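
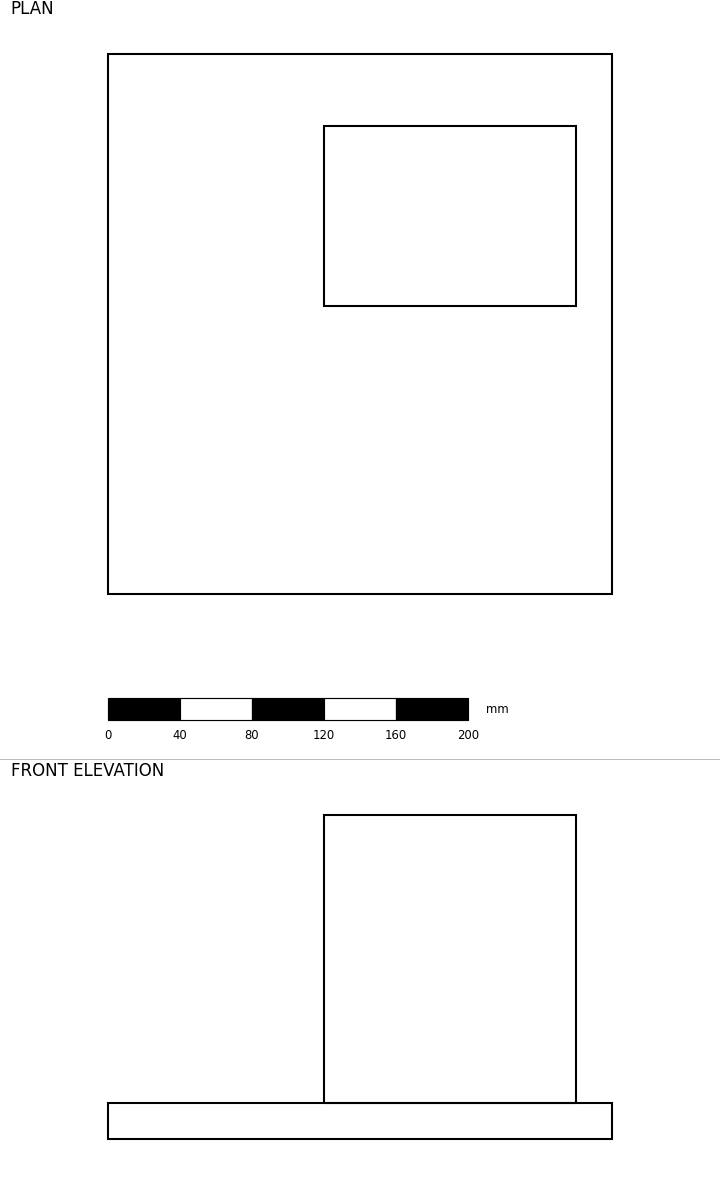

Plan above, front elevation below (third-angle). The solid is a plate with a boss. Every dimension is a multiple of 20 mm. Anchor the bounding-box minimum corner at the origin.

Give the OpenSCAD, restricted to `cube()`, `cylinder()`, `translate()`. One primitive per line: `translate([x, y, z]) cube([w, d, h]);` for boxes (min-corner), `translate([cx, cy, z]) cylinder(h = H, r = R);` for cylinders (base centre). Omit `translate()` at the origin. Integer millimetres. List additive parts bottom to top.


cube([280, 300, 20]);
translate([120, 160, 20]) cube([140, 100, 160]);


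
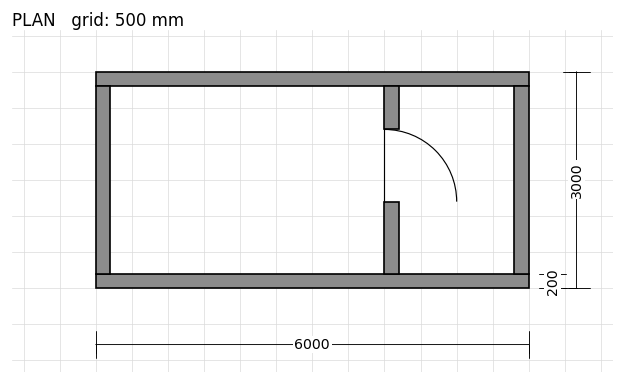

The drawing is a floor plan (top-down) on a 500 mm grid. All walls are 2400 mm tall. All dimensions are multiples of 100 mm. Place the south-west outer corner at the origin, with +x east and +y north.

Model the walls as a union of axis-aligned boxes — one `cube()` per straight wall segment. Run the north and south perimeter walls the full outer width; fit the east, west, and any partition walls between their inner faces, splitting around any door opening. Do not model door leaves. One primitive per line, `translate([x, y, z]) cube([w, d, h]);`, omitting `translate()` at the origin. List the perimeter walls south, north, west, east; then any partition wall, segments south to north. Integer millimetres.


cube([6000, 200, 2400]);
translate([0, 2800, 0]) cube([6000, 200, 2400]);
translate([0, 200, 0]) cube([200, 2600, 2400]);
translate([5800, 200, 0]) cube([200, 2600, 2400]);
translate([4000, 200, 0]) cube([200, 1000, 2400]);
translate([4000, 2200, 0]) cube([200, 600, 2400]);


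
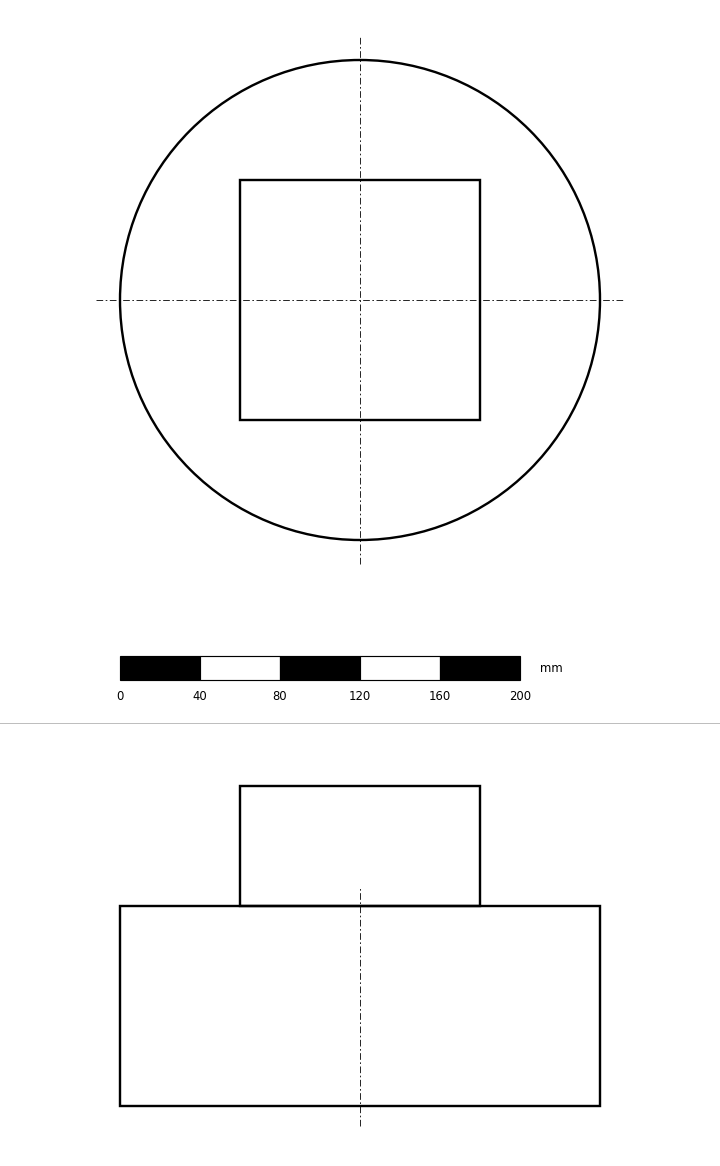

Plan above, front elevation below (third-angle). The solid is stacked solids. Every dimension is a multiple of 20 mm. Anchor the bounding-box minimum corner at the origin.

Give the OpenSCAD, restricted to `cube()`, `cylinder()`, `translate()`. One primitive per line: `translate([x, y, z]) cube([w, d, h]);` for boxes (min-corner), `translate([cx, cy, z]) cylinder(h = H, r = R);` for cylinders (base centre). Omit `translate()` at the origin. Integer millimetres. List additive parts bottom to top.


translate([120, 120, 0]) cylinder(h = 100, r = 120);
translate([60, 60, 100]) cube([120, 120, 60]);


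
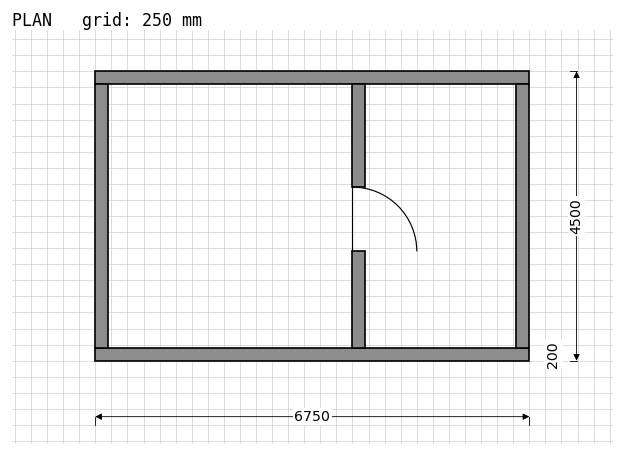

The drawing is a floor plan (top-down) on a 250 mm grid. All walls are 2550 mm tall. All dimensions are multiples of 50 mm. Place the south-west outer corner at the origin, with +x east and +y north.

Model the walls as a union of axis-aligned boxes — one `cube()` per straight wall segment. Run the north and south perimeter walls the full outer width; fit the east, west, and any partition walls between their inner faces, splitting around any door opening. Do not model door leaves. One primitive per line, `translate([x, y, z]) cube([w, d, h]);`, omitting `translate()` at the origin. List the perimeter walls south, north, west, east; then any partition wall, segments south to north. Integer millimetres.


cube([6750, 200, 2550]);
translate([0, 4300, 0]) cube([6750, 200, 2550]);
translate([0, 200, 0]) cube([200, 4100, 2550]);
translate([6550, 200, 0]) cube([200, 4100, 2550]);
translate([4000, 200, 0]) cube([200, 1500, 2550]);
translate([4000, 2700, 0]) cube([200, 1600, 2550]);


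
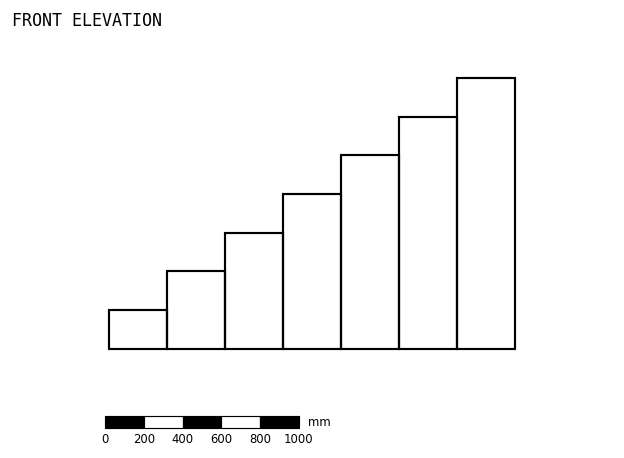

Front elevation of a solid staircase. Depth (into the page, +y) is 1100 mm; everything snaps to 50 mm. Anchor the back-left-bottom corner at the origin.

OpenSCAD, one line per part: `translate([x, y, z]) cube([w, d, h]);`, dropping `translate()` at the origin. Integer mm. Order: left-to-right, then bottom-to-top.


cube([300, 1100, 200]);
translate([300, 0, 0]) cube([300, 1100, 400]);
translate([600, 0, 0]) cube([300, 1100, 600]);
translate([900, 0, 0]) cube([300, 1100, 800]);
translate([1200, 0, 0]) cube([300, 1100, 1000]);
translate([1500, 0, 0]) cube([300, 1100, 1200]);
translate([1800, 0, 0]) cube([300, 1100, 1400]);


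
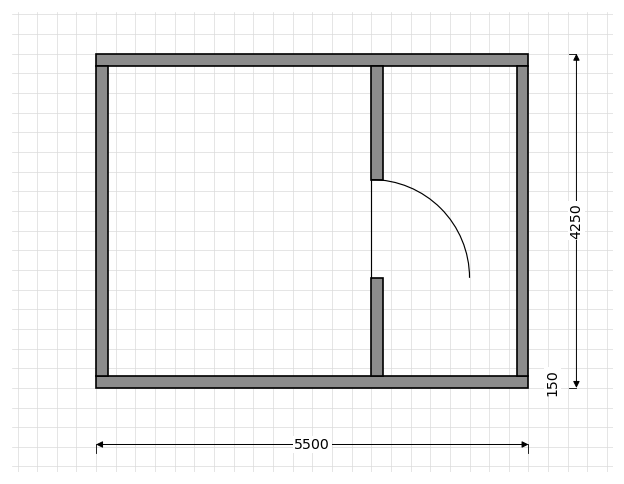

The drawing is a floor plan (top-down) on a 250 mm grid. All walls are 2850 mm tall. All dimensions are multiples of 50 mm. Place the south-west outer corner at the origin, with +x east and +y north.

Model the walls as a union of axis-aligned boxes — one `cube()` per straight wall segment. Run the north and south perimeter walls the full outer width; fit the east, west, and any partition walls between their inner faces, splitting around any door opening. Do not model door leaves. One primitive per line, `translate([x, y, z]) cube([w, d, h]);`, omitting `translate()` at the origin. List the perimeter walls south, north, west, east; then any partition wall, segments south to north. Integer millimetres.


cube([5500, 150, 2850]);
translate([0, 4100, 0]) cube([5500, 150, 2850]);
translate([0, 150, 0]) cube([150, 3950, 2850]);
translate([5350, 150, 0]) cube([150, 3950, 2850]);
translate([3500, 150, 0]) cube([150, 1250, 2850]);
translate([3500, 2650, 0]) cube([150, 1450, 2850]);


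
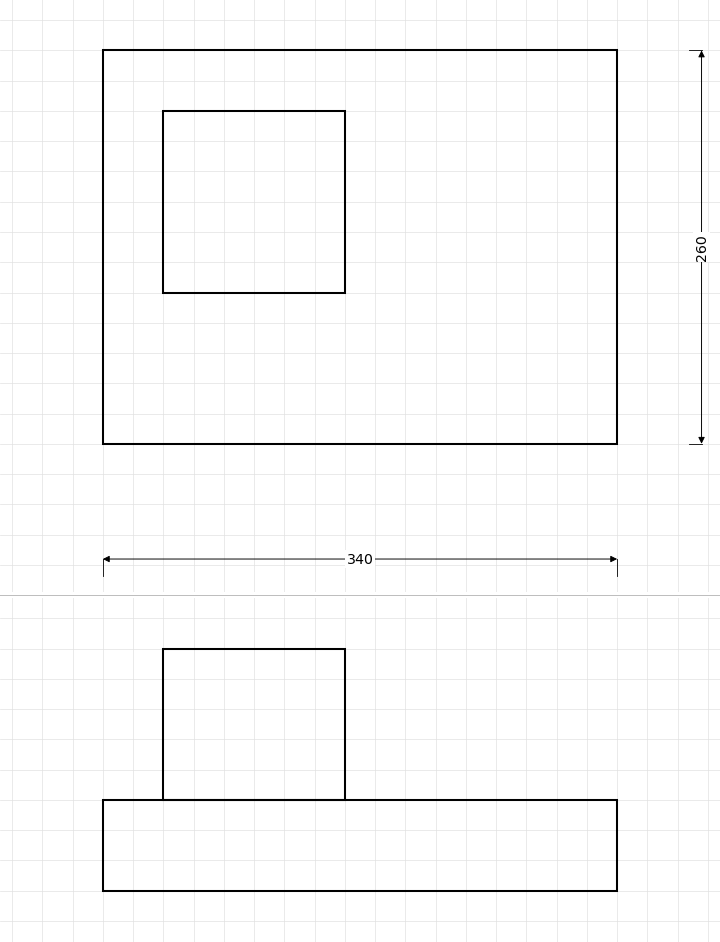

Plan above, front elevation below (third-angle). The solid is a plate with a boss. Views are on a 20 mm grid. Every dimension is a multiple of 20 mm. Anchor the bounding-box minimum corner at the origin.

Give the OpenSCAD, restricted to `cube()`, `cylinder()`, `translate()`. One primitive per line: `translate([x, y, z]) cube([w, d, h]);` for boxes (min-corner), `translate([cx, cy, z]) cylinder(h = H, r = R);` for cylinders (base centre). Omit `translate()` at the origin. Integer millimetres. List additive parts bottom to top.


cube([340, 260, 60]);
translate([40, 100, 60]) cube([120, 120, 100]);


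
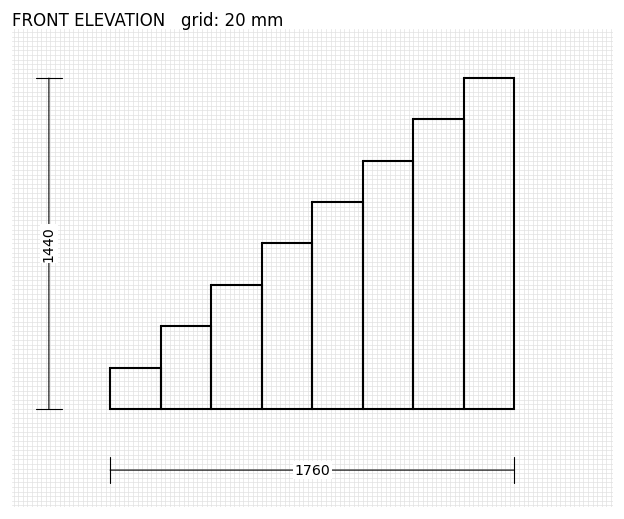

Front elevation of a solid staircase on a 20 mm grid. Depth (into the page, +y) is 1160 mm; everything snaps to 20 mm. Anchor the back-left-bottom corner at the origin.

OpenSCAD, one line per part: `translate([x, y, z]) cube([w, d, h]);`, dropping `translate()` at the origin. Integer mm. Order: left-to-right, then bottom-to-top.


cube([220, 1160, 180]);
translate([220, 0, 0]) cube([220, 1160, 360]);
translate([440, 0, 0]) cube([220, 1160, 540]);
translate([660, 0, 0]) cube([220, 1160, 720]);
translate([880, 0, 0]) cube([220, 1160, 900]);
translate([1100, 0, 0]) cube([220, 1160, 1080]);
translate([1320, 0, 0]) cube([220, 1160, 1260]);
translate([1540, 0, 0]) cube([220, 1160, 1440]);


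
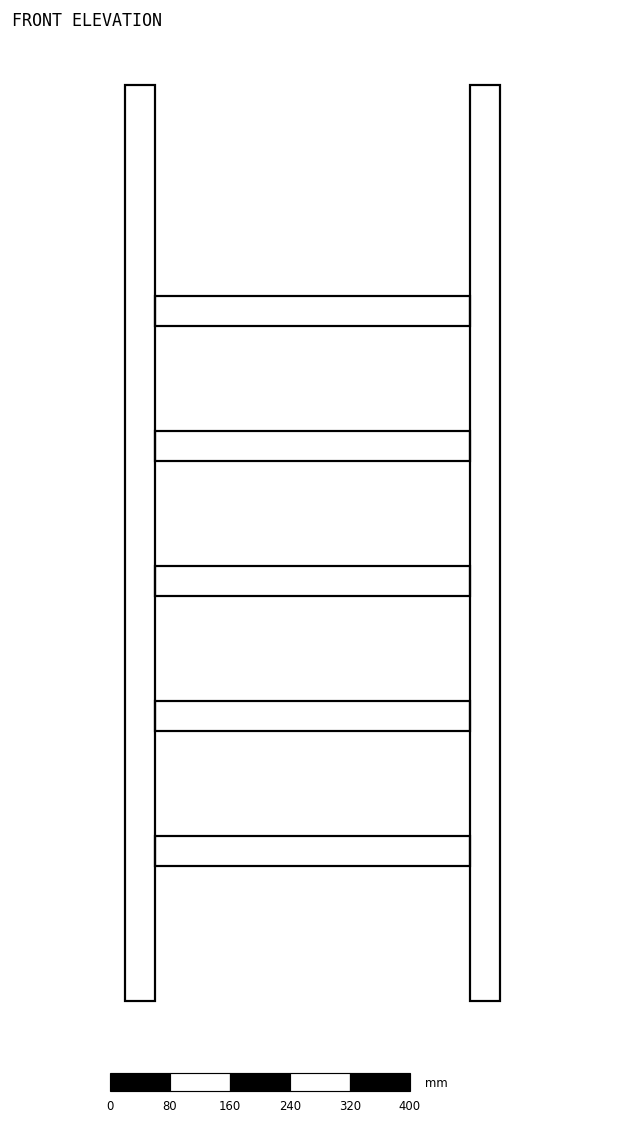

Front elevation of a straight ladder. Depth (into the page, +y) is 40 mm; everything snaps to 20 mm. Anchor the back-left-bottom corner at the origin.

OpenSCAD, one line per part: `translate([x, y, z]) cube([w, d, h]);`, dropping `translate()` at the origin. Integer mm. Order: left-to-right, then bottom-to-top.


cube([40, 40, 1220]);
translate([40, 0, 180]) cube([420, 40, 40]);
translate([40, 0, 360]) cube([420, 40, 40]);
translate([40, 0, 540]) cube([420, 40, 40]);
translate([40, 0, 720]) cube([420, 40, 40]);
translate([40, 0, 900]) cube([420, 40, 40]);
translate([460, 0, 0]) cube([40, 40, 1220]);


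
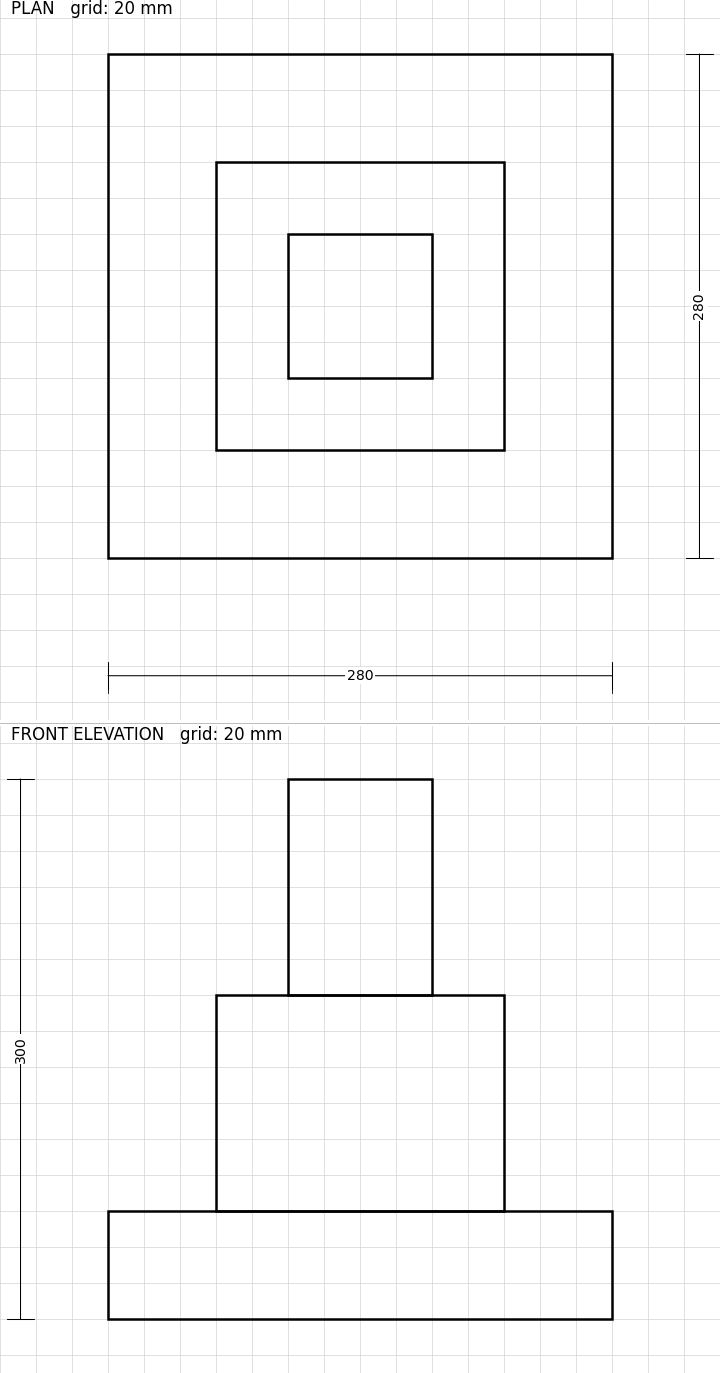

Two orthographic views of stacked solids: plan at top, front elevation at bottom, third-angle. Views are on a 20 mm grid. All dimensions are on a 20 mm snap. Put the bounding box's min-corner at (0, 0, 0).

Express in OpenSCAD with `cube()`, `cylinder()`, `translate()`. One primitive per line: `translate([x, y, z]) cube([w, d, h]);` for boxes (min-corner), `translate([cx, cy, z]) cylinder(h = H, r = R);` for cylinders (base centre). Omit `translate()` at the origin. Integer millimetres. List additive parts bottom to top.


cube([280, 280, 60]);
translate([60, 60, 60]) cube([160, 160, 120]);
translate([100, 100, 180]) cube([80, 80, 120]);


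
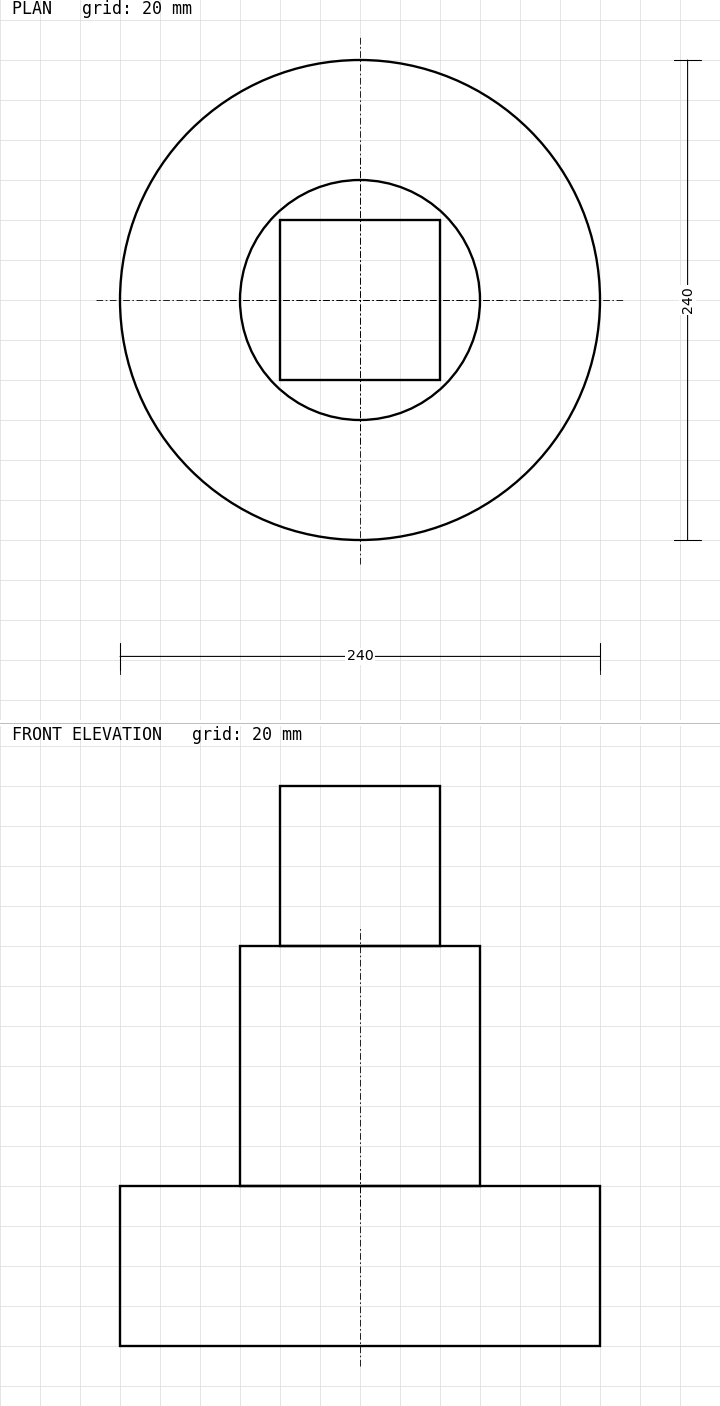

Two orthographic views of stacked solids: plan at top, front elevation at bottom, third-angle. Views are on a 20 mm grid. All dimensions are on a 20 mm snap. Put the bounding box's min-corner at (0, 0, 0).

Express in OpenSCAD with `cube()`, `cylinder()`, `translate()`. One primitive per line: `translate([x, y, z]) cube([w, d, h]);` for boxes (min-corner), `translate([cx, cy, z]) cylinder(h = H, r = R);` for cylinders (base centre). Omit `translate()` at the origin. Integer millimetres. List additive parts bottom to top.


translate([120, 120, 0]) cylinder(h = 80, r = 120);
translate([120, 120, 80]) cylinder(h = 120, r = 60);
translate([80, 80, 200]) cube([80, 80, 80]);


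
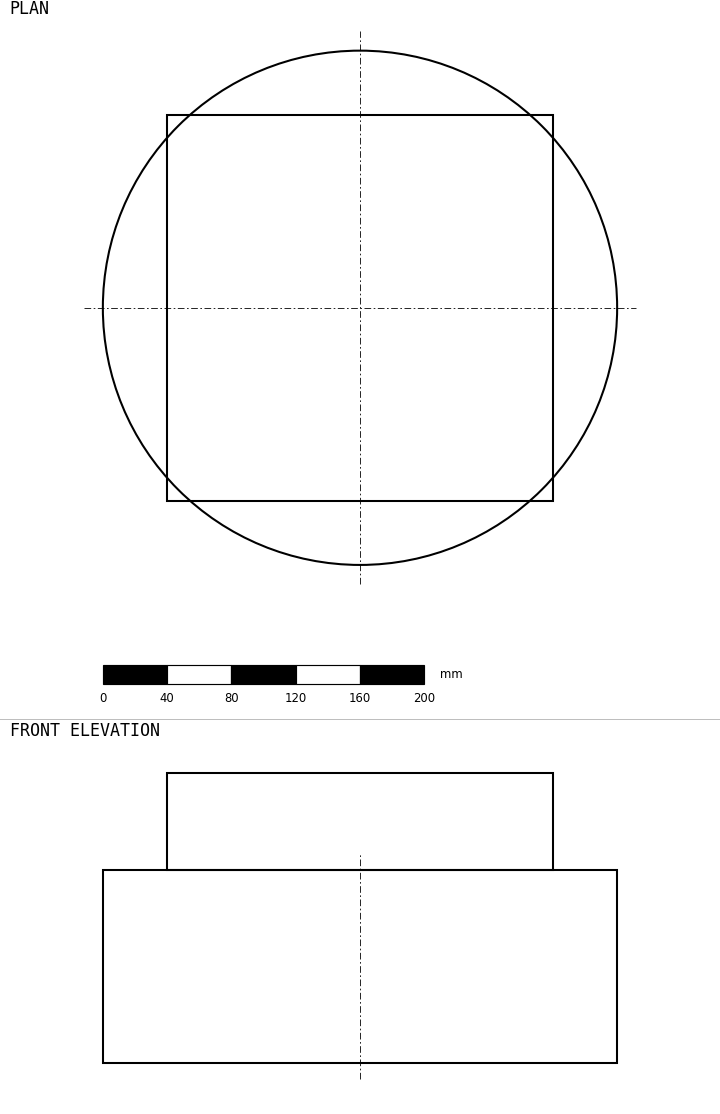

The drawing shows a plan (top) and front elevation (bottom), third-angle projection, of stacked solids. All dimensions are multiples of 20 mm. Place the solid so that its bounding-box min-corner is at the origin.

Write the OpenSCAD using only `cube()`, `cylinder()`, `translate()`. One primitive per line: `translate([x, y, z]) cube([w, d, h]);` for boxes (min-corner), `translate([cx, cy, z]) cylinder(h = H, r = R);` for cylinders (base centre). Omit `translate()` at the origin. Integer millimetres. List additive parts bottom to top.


translate([160, 160, 0]) cylinder(h = 120, r = 160);
translate([40, 40, 120]) cube([240, 240, 60]);


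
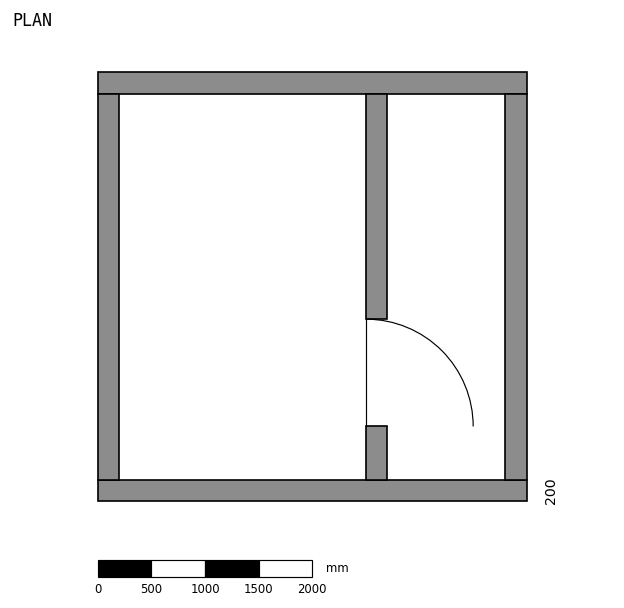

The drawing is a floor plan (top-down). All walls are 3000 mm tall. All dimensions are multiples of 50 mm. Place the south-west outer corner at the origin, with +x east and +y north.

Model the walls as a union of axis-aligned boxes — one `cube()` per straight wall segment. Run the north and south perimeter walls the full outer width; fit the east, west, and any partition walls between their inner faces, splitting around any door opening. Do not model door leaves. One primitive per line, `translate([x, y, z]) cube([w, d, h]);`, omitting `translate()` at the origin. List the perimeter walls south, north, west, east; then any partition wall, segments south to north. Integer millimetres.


cube([4000, 200, 3000]);
translate([0, 3800, 0]) cube([4000, 200, 3000]);
translate([0, 200, 0]) cube([200, 3600, 3000]);
translate([3800, 200, 0]) cube([200, 3600, 3000]);
translate([2500, 200, 0]) cube([200, 500, 3000]);
translate([2500, 1700, 0]) cube([200, 2100, 3000]);


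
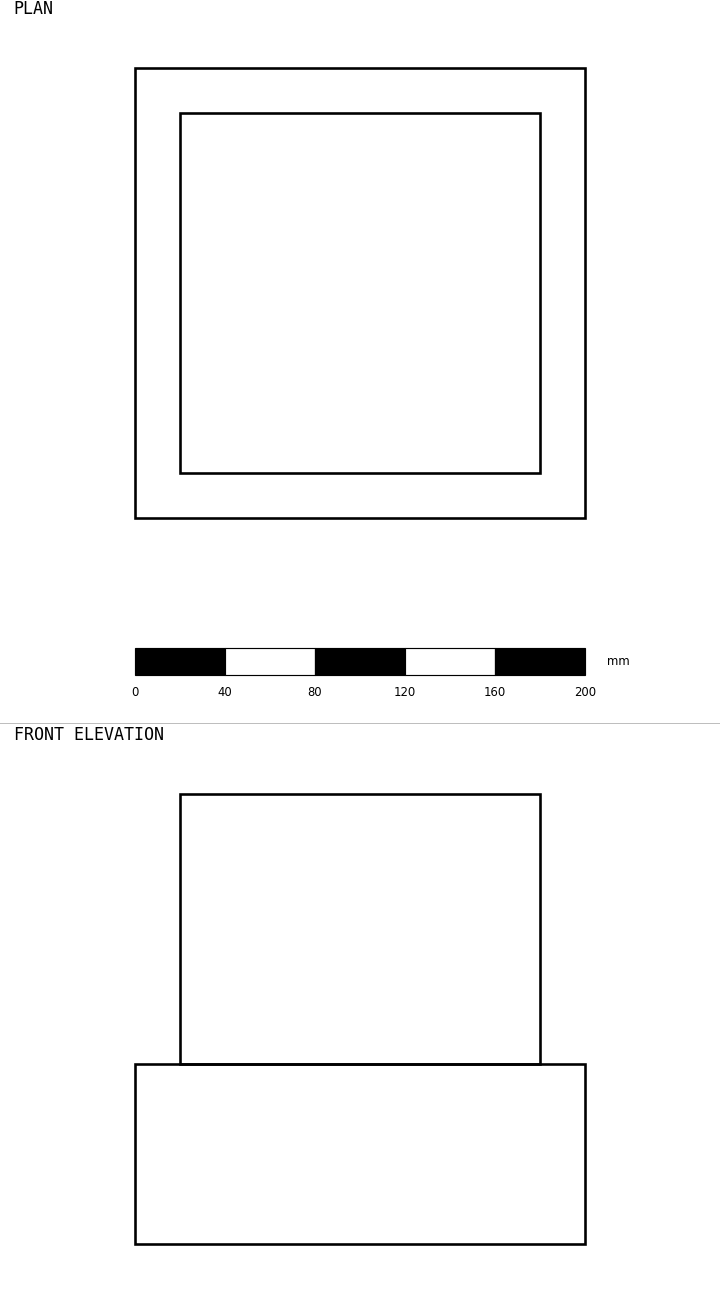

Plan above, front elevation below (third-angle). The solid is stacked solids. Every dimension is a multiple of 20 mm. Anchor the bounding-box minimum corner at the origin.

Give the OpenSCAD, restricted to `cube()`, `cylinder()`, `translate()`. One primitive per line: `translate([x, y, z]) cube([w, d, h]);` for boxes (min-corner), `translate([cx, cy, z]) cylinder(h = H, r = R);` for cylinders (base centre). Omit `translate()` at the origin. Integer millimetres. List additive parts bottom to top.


cube([200, 200, 80]);
translate([20, 20, 80]) cube([160, 160, 120]);


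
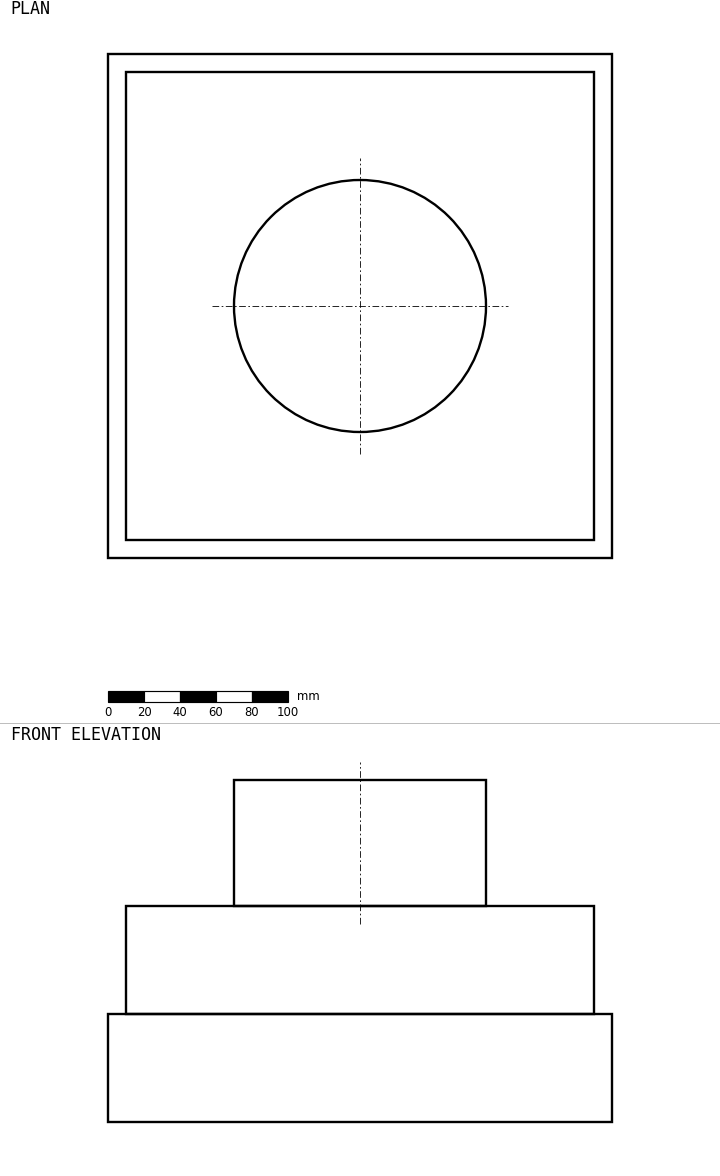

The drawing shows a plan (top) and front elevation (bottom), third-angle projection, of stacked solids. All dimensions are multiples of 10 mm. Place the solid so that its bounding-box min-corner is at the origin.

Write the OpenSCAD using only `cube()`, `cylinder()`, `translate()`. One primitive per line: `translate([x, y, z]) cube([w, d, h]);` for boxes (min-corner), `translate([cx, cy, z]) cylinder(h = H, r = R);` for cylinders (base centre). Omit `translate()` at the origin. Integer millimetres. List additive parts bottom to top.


cube([280, 280, 60]);
translate([10, 10, 60]) cube([260, 260, 60]);
translate([140, 140, 120]) cylinder(h = 70, r = 70);


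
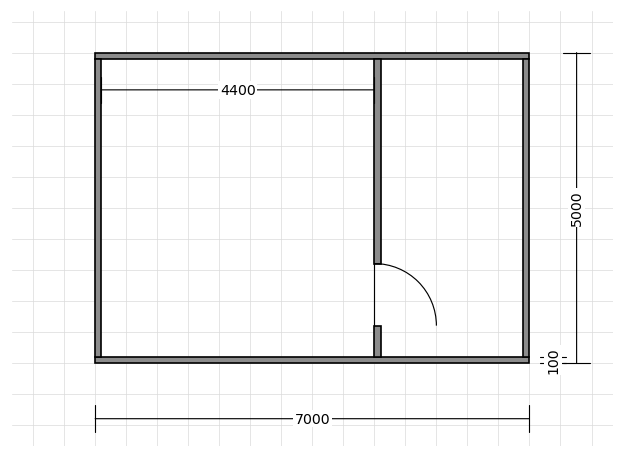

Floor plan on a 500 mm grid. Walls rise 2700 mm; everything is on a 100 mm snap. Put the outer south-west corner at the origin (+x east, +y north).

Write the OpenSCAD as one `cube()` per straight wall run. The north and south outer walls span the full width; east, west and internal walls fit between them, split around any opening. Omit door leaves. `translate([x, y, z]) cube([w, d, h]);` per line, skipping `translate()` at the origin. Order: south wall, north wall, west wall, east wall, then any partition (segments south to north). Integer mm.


cube([7000, 100, 2700]);
translate([0, 4900, 0]) cube([7000, 100, 2700]);
translate([0, 100, 0]) cube([100, 4800, 2700]);
translate([6900, 100, 0]) cube([100, 4800, 2700]);
translate([4500, 100, 0]) cube([100, 500, 2700]);
translate([4500, 1600, 0]) cube([100, 3300, 2700]);


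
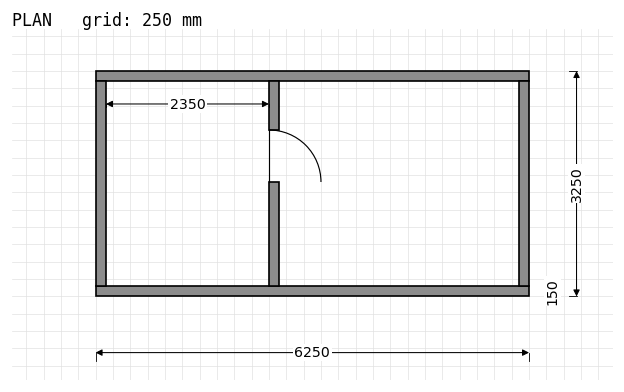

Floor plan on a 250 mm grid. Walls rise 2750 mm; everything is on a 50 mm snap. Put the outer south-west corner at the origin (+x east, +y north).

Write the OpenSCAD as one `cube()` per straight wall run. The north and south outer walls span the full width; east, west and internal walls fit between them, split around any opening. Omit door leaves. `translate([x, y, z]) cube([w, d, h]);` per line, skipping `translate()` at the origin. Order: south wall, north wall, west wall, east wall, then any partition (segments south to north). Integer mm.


cube([6250, 150, 2750]);
translate([0, 3100, 0]) cube([6250, 150, 2750]);
translate([0, 150, 0]) cube([150, 2950, 2750]);
translate([6100, 150, 0]) cube([150, 2950, 2750]);
translate([2500, 150, 0]) cube([150, 1500, 2750]);
translate([2500, 2400, 0]) cube([150, 700, 2750]);


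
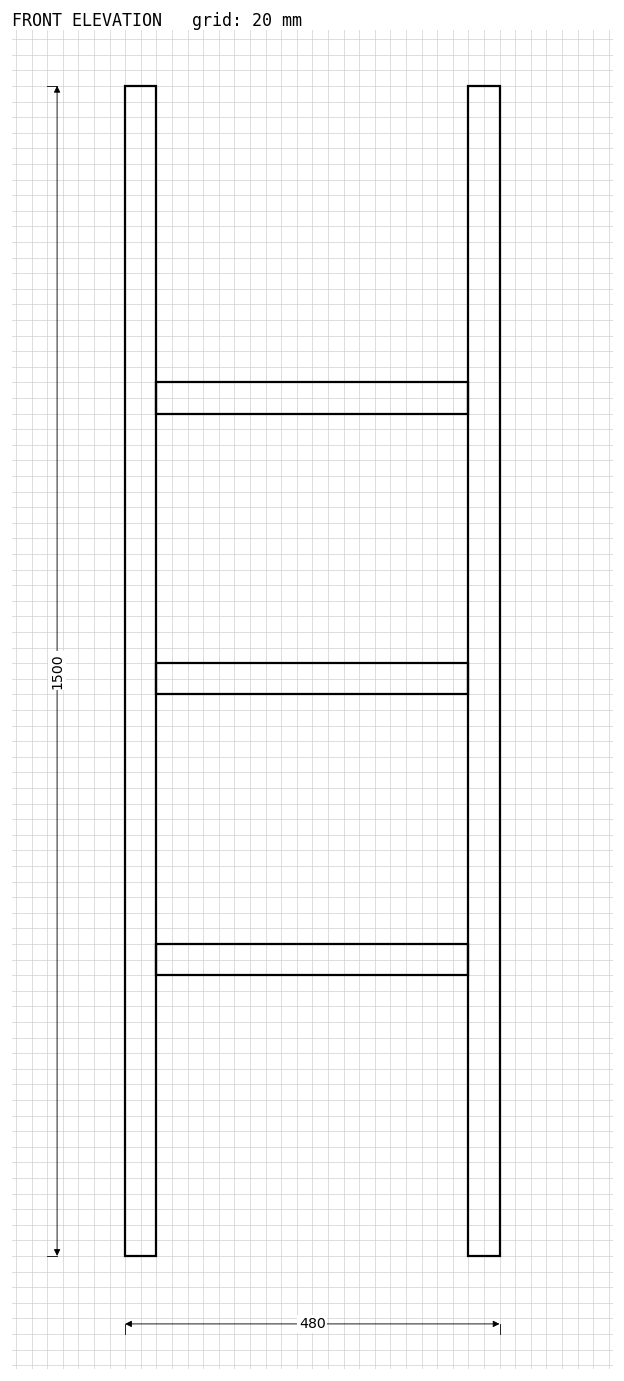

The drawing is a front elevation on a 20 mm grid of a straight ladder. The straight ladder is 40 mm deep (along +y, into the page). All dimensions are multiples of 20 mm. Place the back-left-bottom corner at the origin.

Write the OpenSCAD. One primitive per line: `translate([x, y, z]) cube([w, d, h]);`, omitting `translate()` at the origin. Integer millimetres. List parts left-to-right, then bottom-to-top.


cube([40, 40, 1500]);
translate([40, 0, 360]) cube([400, 40, 40]);
translate([40, 0, 720]) cube([400, 40, 40]);
translate([40, 0, 1080]) cube([400, 40, 40]);
translate([440, 0, 0]) cube([40, 40, 1500]);


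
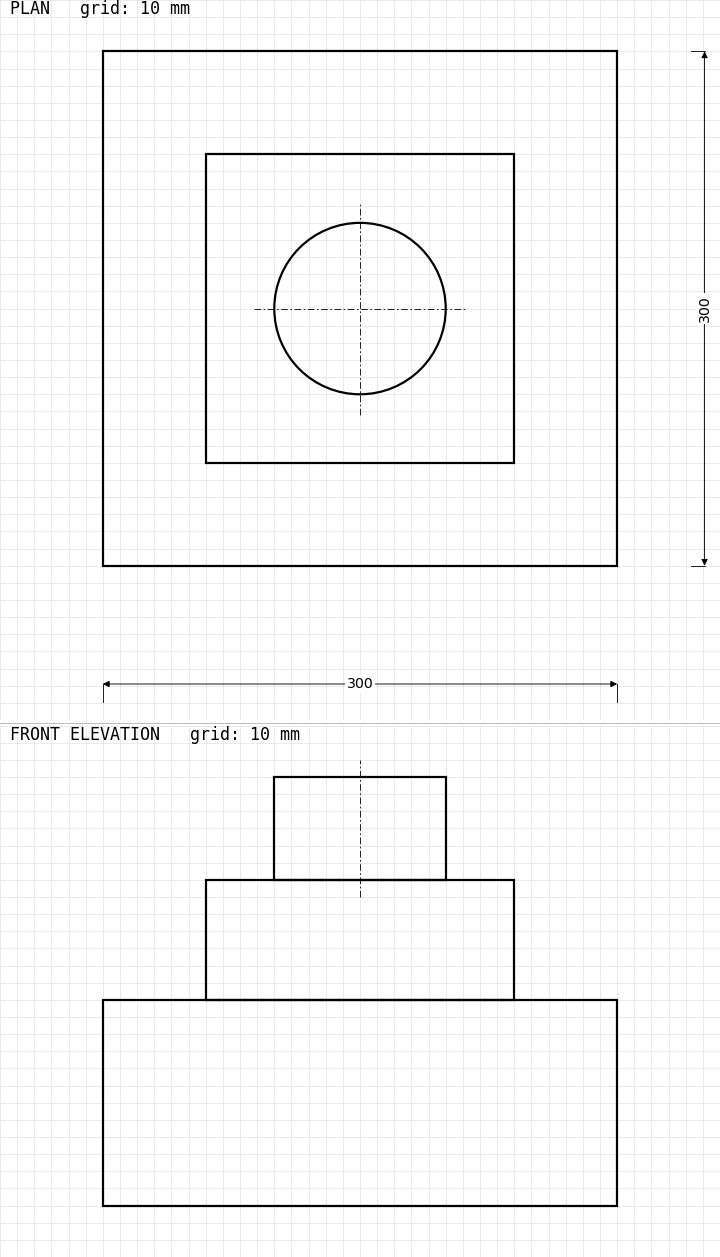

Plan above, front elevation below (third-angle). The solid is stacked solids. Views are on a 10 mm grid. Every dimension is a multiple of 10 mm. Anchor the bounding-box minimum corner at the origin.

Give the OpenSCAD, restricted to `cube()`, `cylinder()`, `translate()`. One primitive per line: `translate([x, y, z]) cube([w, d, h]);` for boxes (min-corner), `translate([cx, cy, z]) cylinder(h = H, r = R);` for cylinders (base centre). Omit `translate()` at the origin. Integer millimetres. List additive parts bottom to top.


cube([300, 300, 120]);
translate([60, 60, 120]) cube([180, 180, 70]);
translate([150, 150, 190]) cylinder(h = 60, r = 50);


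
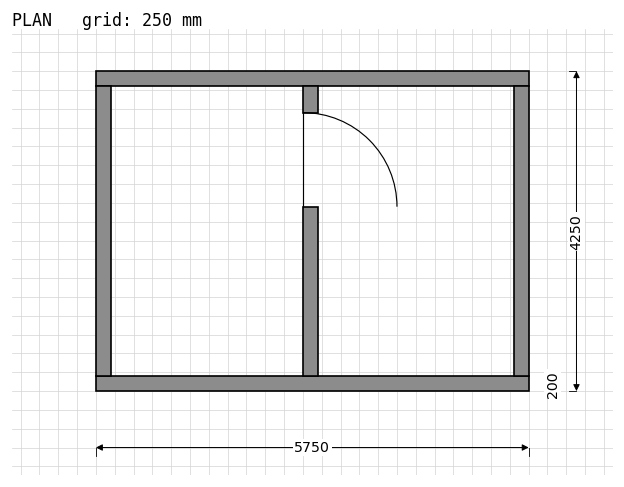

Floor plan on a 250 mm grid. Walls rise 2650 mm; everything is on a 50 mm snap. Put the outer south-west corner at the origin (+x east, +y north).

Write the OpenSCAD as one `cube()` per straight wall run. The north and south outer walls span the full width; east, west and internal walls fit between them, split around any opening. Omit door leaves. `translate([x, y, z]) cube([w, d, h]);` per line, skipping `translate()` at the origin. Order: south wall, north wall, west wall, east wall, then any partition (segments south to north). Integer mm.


cube([5750, 200, 2650]);
translate([0, 4050, 0]) cube([5750, 200, 2650]);
translate([0, 200, 0]) cube([200, 3850, 2650]);
translate([5550, 200, 0]) cube([200, 3850, 2650]);
translate([2750, 200, 0]) cube([200, 2250, 2650]);
translate([2750, 3700, 0]) cube([200, 350, 2650]);


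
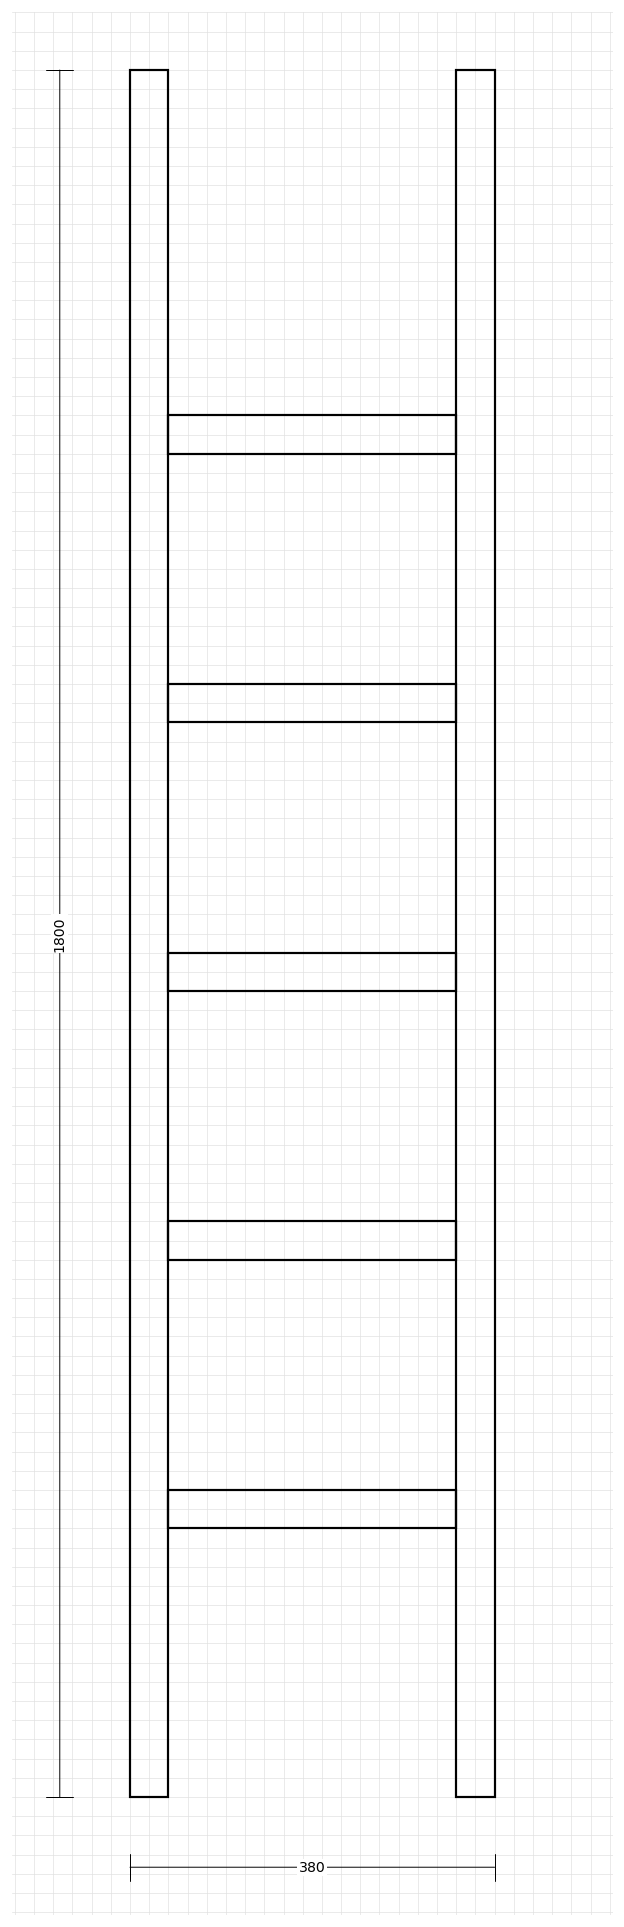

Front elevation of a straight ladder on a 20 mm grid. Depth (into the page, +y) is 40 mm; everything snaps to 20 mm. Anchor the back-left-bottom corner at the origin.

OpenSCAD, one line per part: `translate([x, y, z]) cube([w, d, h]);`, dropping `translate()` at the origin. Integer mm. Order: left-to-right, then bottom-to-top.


cube([40, 40, 1800]);
translate([40, 0, 280]) cube([300, 40, 40]);
translate([40, 0, 560]) cube([300, 40, 40]);
translate([40, 0, 840]) cube([300, 40, 40]);
translate([40, 0, 1120]) cube([300, 40, 40]);
translate([40, 0, 1400]) cube([300, 40, 40]);
translate([340, 0, 0]) cube([40, 40, 1800]);


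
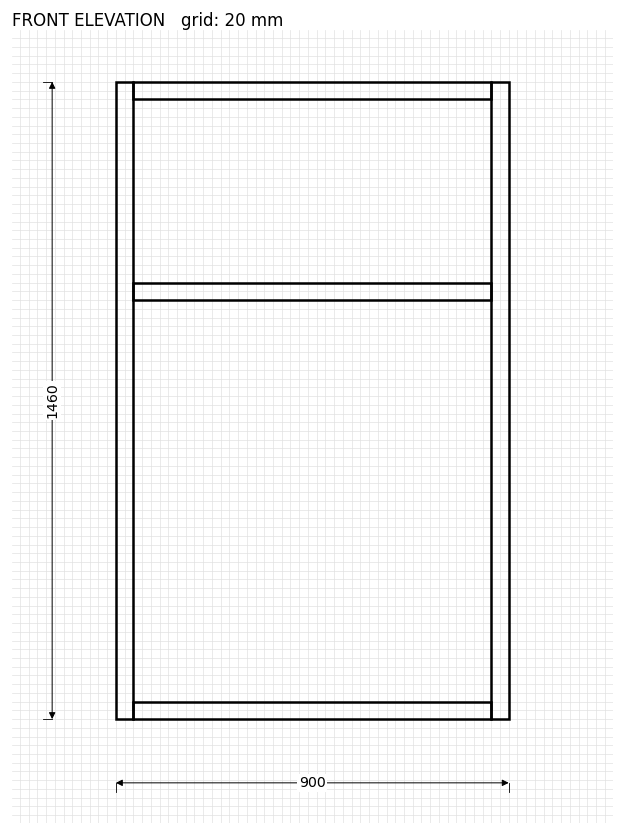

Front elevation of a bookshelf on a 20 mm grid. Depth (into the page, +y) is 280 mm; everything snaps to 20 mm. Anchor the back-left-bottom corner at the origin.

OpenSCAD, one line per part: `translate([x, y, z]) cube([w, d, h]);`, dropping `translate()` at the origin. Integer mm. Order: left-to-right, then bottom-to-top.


cube([40, 280, 1460]);
translate([40, 0, 0]) cube([820, 280, 40]);
translate([40, 0, 960]) cube([820, 280, 40]);
translate([40, 0, 1420]) cube([820, 280, 40]);
translate([860, 0, 0]) cube([40, 280, 1460]);


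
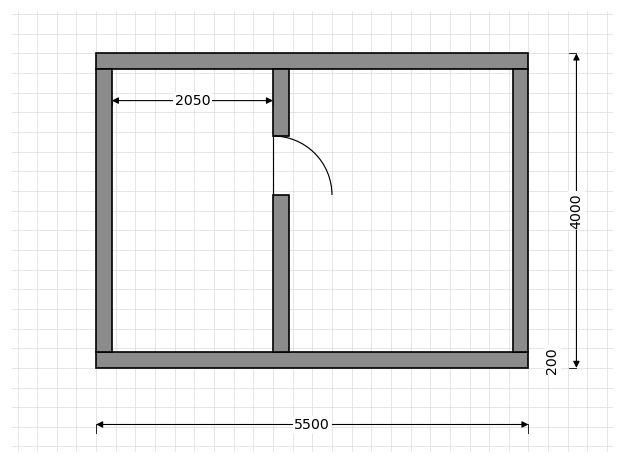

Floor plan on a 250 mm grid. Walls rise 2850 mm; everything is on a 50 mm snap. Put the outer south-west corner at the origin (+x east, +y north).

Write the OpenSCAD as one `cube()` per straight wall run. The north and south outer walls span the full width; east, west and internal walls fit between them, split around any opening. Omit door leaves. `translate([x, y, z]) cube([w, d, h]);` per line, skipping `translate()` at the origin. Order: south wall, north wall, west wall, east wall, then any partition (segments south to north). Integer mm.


cube([5500, 200, 2850]);
translate([0, 3800, 0]) cube([5500, 200, 2850]);
translate([0, 200, 0]) cube([200, 3600, 2850]);
translate([5300, 200, 0]) cube([200, 3600, 2850]);
translate([2250, 200, 0]) cube([200, 2000, 2850]);
translate([2250, 2950, 0]) cube([200, 850, 2850]);


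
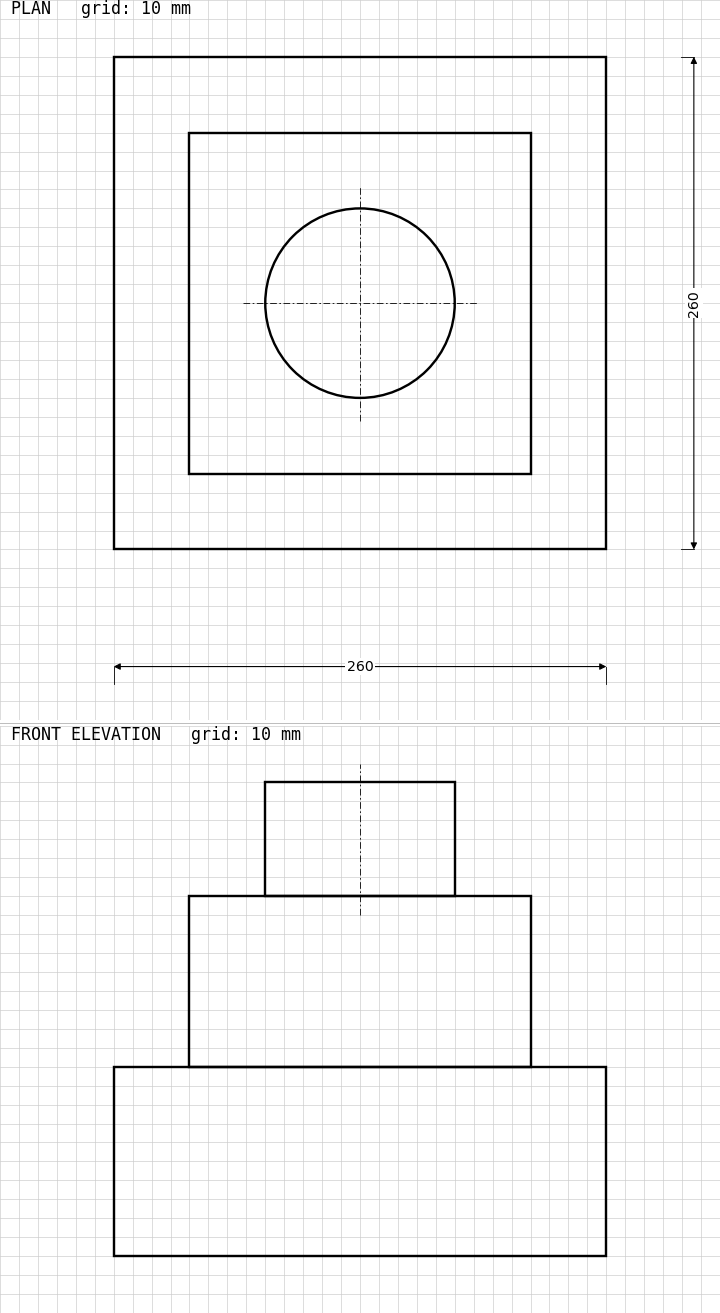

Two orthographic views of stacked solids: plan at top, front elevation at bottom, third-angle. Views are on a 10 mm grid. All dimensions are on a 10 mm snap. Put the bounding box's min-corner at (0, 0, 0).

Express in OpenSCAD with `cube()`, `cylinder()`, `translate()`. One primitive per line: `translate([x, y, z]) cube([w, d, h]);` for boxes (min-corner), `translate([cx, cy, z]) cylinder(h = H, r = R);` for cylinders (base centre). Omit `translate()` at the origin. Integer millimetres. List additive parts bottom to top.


cube([260, 260, 100]);
translate([40, 40, 100]) cube([180, 180, 90]);
translate([130, 130, 190]) cylinder(h = 60, r = 50);


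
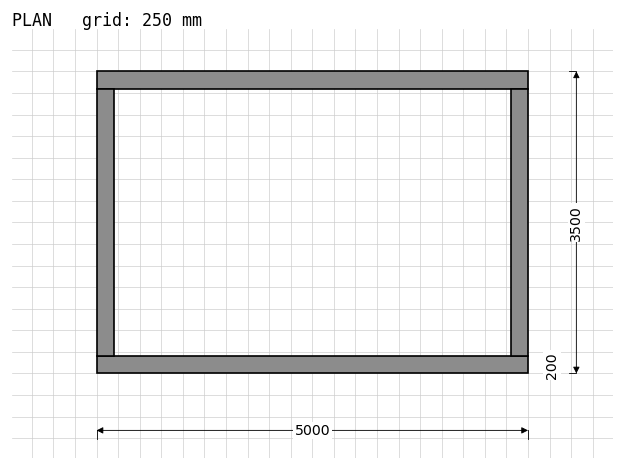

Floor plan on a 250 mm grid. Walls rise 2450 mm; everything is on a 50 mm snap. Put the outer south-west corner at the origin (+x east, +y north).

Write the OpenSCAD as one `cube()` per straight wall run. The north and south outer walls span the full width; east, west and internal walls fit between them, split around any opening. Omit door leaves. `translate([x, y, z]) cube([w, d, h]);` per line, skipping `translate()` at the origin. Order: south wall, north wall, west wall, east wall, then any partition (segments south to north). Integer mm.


cube([5000, 200, 2450]);
translate([0, 3300, 0]) cube([5000, 200, 2450]);
translate([0, 200, 0]) cube([200, 3100, 2450]);
translate([4800, 200, 0]) cube([200, 3100, 2450]);


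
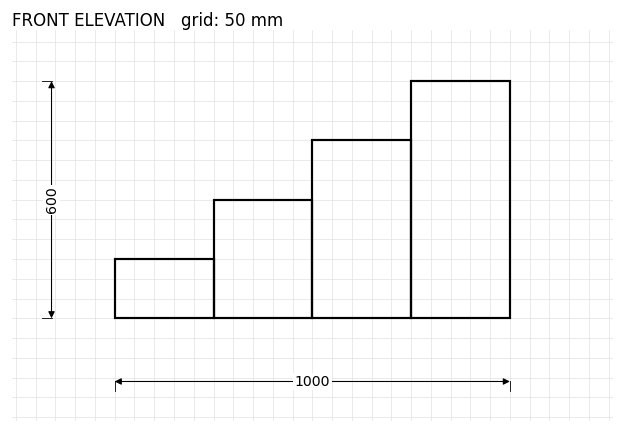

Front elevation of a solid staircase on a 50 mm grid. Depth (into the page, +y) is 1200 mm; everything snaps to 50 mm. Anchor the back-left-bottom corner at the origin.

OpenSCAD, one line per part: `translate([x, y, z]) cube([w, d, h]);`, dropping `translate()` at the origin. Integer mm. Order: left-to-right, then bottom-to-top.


cube([250, 1200, 150]);
translate([250, 0, 0]) cube([250, 1200, 300]);
translate([500, 0, 0]) cube([250, 1200, 450]);
translate([750, 0, 0]) cube([250, 1200, 600]);


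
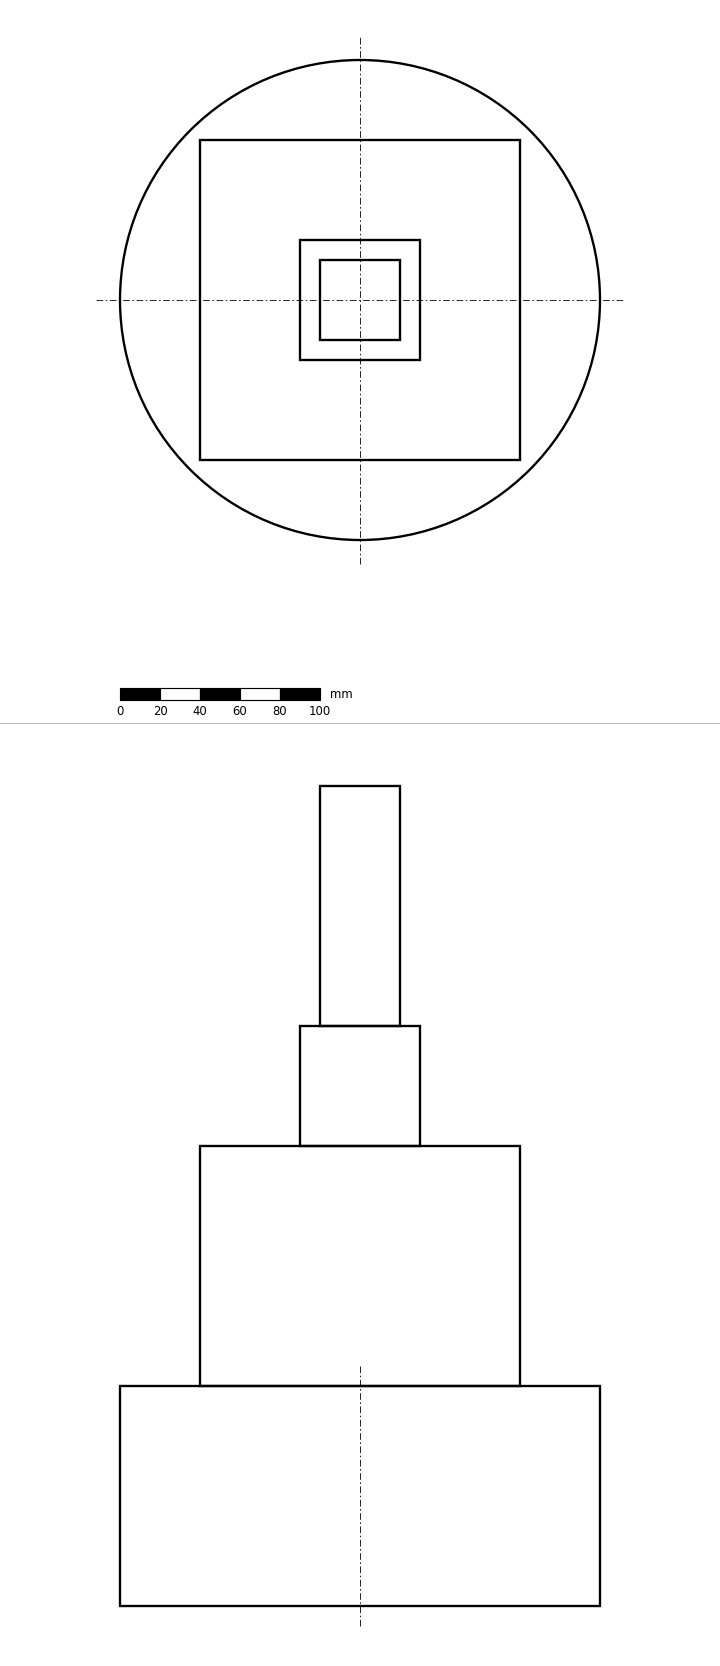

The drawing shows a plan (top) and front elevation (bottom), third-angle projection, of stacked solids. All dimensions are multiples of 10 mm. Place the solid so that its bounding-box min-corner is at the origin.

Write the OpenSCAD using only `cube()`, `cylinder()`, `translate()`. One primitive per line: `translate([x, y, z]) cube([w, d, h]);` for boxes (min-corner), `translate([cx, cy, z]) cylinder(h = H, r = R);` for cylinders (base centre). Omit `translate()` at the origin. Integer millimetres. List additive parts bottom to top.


translate([120, 120, 0]) cylinder(h = 110, r = 120);
translate([40, 40, 110]) cube([160, 160, 120]);
translate([90, 90, 230]) cube([60, 60, 60]);
translate([100, 100, 290]) cube([40, 40, 120]);


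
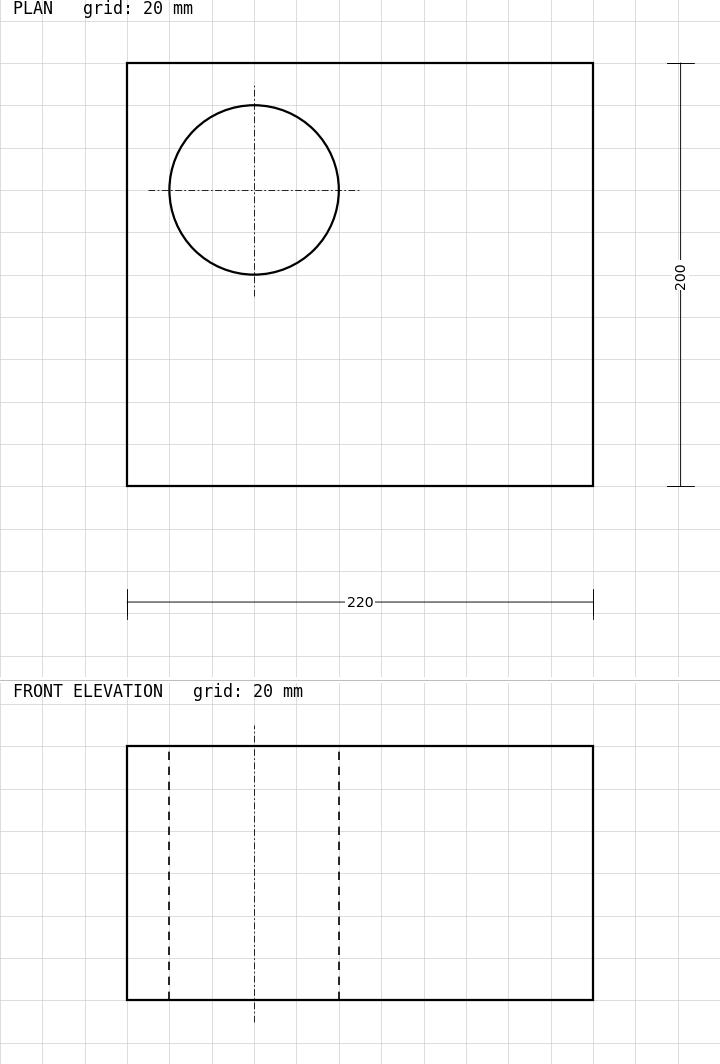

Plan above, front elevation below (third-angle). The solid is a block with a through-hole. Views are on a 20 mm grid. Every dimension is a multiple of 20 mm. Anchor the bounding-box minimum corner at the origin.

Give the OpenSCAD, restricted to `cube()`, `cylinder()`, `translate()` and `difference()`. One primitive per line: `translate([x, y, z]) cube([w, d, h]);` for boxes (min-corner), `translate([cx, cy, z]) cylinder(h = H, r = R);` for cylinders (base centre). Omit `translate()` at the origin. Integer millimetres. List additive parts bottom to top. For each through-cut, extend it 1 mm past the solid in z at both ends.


difference() {
  cube([220, 200, 120]);
  translate([60, 140, -1]) cylinder(h = 122, r = 40);
}


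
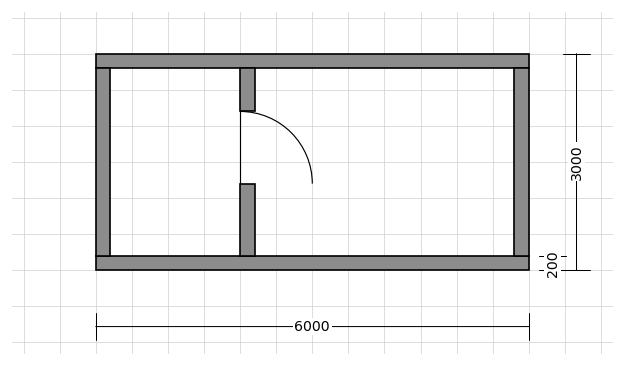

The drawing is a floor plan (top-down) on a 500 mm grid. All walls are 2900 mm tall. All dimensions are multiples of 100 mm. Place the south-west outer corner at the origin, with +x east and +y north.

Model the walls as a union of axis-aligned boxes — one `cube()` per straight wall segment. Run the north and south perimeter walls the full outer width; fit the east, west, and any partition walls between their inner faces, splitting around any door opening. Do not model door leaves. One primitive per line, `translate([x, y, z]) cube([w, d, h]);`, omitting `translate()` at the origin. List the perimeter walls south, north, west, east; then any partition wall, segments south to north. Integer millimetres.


cube([6000, 200, 2900]);
translate([0, 2800, 0]) cube([6000, 200, 2900]);
translate([0, 200, 0]) cube([200, 2600, 2900]);
translate([5800, 200, 0]) cube([200, 2600, 2900]);
translate([2000, 200, 0]) cube([200, 1000, 2900]);
translate([2000, 2200, 0]) cube([200, 600, 2900]);


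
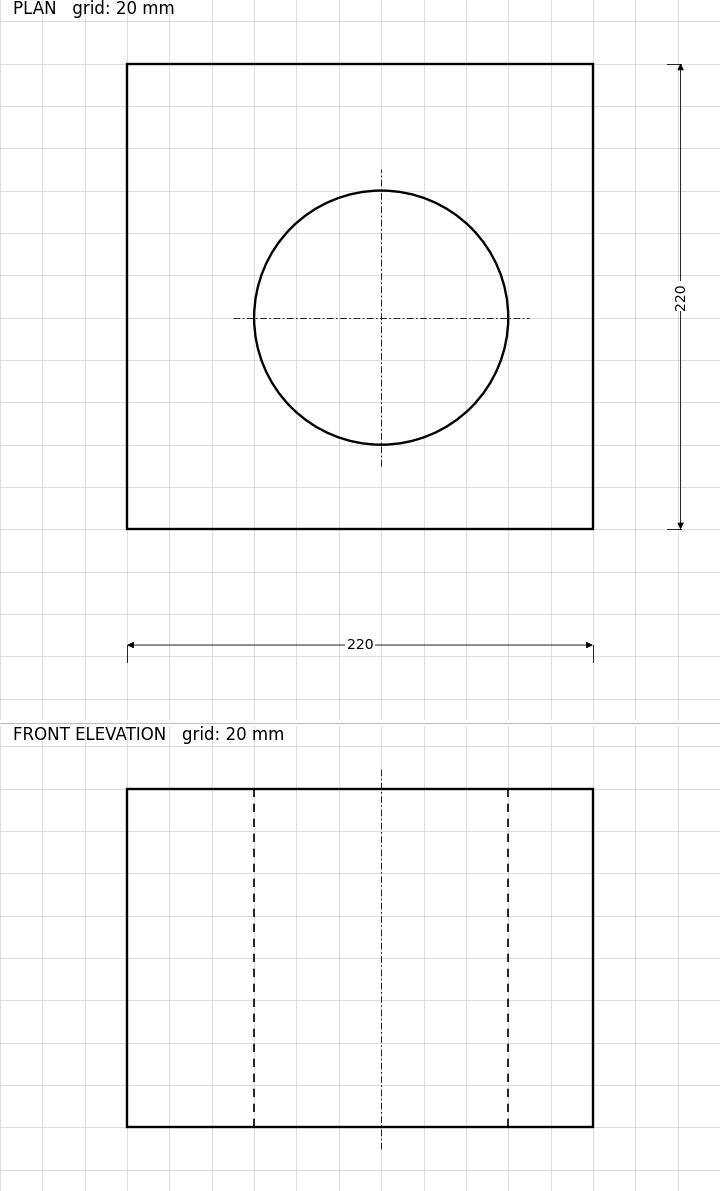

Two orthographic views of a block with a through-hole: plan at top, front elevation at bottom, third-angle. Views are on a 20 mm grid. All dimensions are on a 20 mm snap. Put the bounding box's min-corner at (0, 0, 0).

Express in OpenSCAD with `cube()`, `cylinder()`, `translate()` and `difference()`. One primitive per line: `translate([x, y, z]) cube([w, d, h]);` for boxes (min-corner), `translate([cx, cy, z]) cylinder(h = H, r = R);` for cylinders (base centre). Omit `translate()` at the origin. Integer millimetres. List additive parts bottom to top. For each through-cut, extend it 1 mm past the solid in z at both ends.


difference() {
  cube([220, 220, 160]);
  translate([120, 100, -1]) cylinder(h = 162, r = 60);
}


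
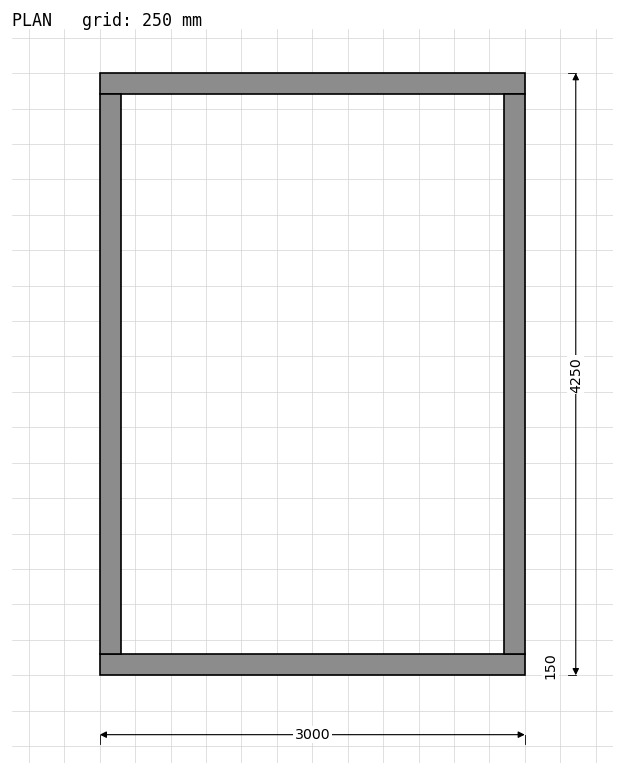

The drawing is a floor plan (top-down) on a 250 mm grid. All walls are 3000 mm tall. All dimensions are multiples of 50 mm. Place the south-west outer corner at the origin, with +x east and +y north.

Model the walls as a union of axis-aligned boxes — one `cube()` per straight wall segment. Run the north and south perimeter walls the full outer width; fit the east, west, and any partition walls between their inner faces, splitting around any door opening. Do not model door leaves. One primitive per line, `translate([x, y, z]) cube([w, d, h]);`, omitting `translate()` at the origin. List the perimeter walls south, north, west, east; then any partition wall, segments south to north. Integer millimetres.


cube([3000, 150, 3000]);
translate([0, 4100, 0]) cube([3000, 150, 3000]);
translate([0, 150, 0]) cube([150, 3950, 3000]);
translate([2850, 150, 0]) cube([150, 3950, 3000]);


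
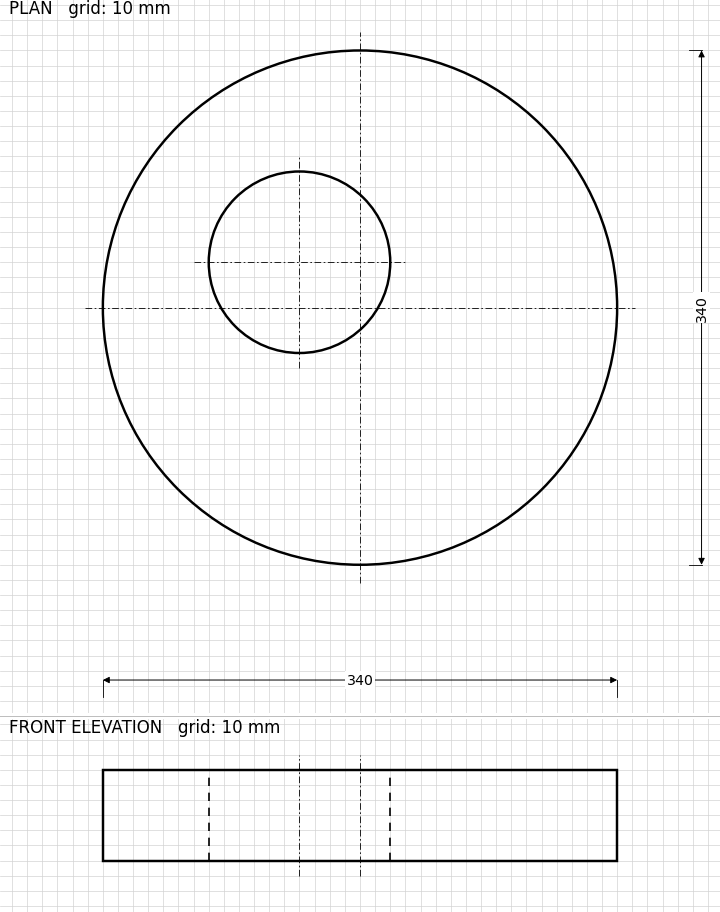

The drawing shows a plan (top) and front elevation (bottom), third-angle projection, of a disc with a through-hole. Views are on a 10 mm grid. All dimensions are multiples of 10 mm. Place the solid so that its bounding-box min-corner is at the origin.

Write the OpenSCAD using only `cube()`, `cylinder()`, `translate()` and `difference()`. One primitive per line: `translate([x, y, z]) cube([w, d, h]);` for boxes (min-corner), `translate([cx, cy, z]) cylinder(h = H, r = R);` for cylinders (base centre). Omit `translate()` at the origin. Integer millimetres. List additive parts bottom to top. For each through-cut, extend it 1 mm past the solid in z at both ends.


difference() {
  translate([170, 170, 0]) cylinder(h = 60, r = 170);
  translate([130, 200, -1]) cylinder(h = 62, r = 60);
}


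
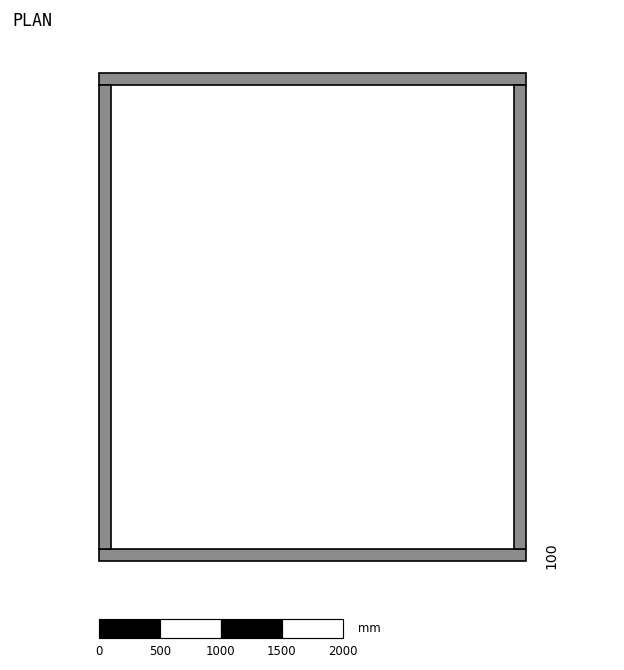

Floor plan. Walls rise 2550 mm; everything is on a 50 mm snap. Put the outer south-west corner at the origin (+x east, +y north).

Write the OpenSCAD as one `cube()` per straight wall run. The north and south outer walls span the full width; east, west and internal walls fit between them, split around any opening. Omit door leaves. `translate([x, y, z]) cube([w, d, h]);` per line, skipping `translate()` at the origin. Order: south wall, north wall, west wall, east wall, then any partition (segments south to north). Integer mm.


cube([3500, 100, 2550]);
translate([0, 3900, 0]) cube([3500, 100, 2550]);
translate([0, 100, 0]) cube([100, 3800, 2550]);
translate([3400, 100, 0]) cube([100, 3800, 2550]);


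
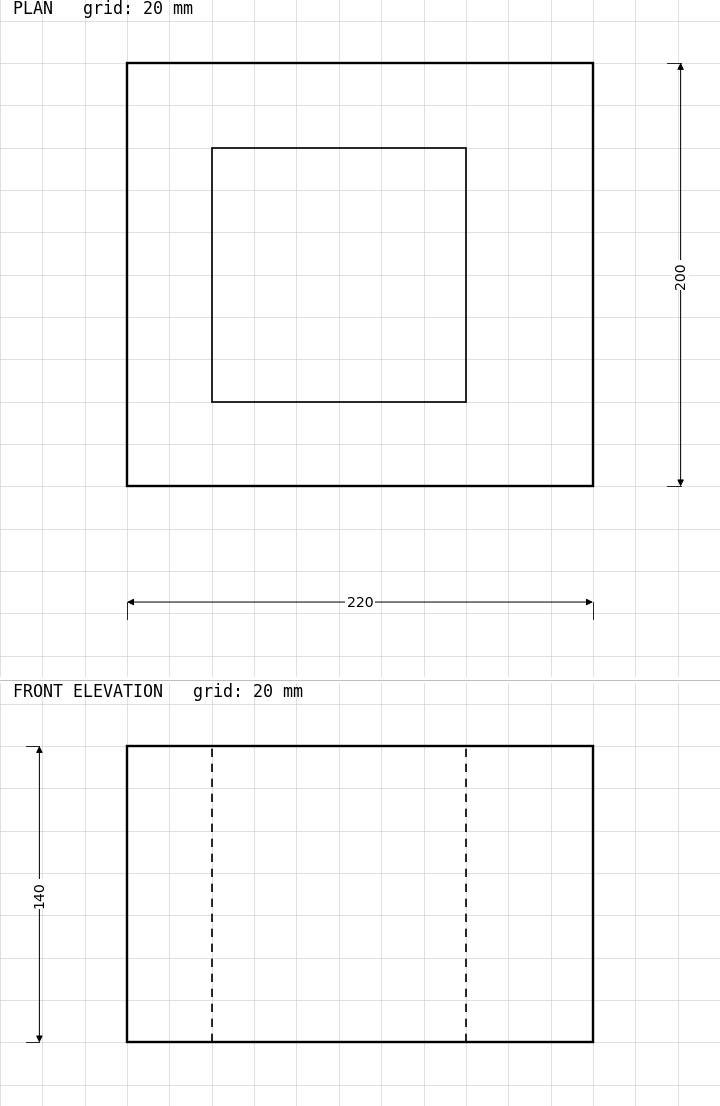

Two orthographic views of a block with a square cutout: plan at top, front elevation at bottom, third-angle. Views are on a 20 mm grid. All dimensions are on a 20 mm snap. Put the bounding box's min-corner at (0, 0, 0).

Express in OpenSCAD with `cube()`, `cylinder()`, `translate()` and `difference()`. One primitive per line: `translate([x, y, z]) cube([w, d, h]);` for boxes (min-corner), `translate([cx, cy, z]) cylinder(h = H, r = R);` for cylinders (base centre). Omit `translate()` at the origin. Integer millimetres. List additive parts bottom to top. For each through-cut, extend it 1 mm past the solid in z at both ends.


difference() {
  cube([220, 200, 140]);
  translate([40, 40, -1]) cube([120, 120, 142]);
}


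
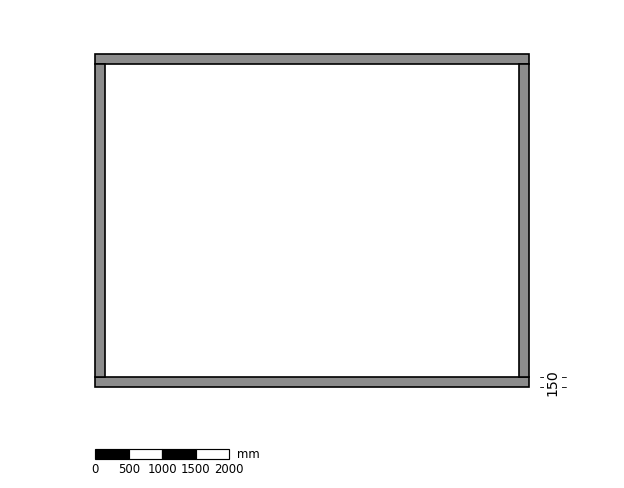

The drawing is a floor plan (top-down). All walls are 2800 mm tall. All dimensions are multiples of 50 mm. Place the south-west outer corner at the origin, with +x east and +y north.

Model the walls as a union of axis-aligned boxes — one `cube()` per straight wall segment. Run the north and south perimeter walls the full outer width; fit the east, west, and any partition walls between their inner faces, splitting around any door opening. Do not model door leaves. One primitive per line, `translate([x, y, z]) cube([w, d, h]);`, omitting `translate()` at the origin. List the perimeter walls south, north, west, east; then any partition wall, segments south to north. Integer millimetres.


cube([6500, 150, 2800]);
translate([0, 4850, 0]) cube([6500, 150, 2800]);
translate([0, 150, 0]) cube([150, 4700, 2800]);
translate([6350, 150, 0]) cube([150, 4700, 2800]);


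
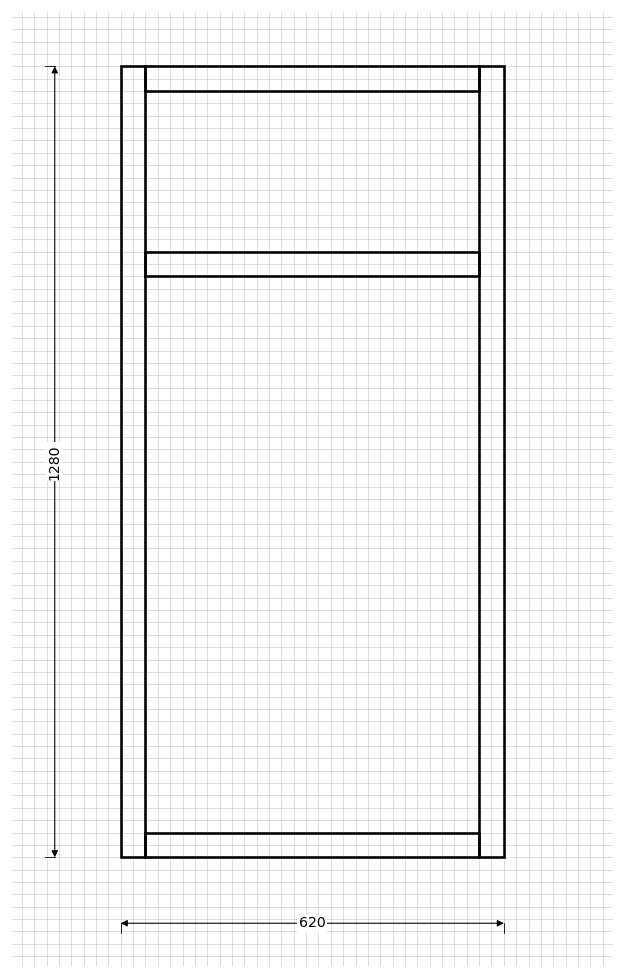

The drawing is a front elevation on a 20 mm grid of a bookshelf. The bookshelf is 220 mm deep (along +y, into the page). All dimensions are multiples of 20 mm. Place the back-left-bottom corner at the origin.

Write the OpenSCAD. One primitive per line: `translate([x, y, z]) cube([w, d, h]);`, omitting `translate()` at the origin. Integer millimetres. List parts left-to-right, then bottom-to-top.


cube([40, 220, 1280]);
translate([40, 0, 0]) cube([540, 220, 40]);
translate([40, 0, 940]) cube([540, 220, 40]);
translate([40, 0, 1240]) cube([540, 220, 40]);
translate([580, 0, 0]) cube([40, 220, 1280]);
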